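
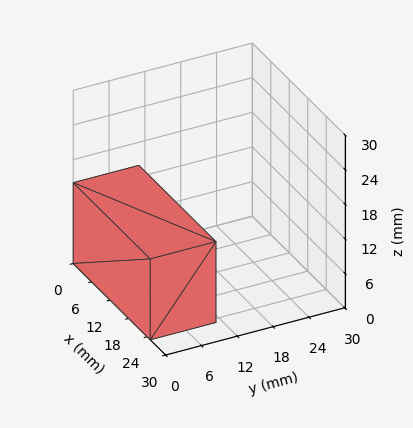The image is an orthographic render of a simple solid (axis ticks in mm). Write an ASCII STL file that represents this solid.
Reading the render: the shape is a rectangular box, roughly 25 × 11 mm footprint and 14 mm tall (dimensions read to the nearest mm from the axis ticks). For the STL, each face is triangulated and given an outward normal.

solid part
  facet normal 0.0000 0.0000 -1.0000
    outer loop
      vertex 25.00 11.00 0.00
      vertex 25.00 0.00 0.00
      vertex 0.00 0.00 0.00
    endloop
  endfacet
  facet normal 0.0000 0.0000 -1.0000
    outer loop
      vertex 0.00 11.00 0.00
      vertex 25.00 11.00 0.00
      vertex 0.00 0.00 0.00
    endloop
  endfacet
  facet normal 0.0000 0.0000 1.0000
    outer loop
      vertex 0.00 0.00 14.00
      vertex 25.00 0.00 14.00
      vertex 25.00 11.00 14.00
    endloop
  endfacet
  facet normal 0.0000 0.0000 1.0000
    outer loop
      vertex 0.00 0.00 14.00
      vertex 25.00 11.00 14.00
      vertex 0.00 11.00 14.00
    endloop
  endfacet
  facet normal 0.0000 -1.0000 0.0000
    outer loop
      vertex 0.00 0.00 0.00
      vertex 25.00 0.00 0.00
      vertex 25.00 0.00 14.00
    endloop
  endfacet
  facet normal 0.0000 -1.0000 0.0000
    outer loop
      vertex 0.00 0.00 0.00
      vertex 25.00 0.00 14.00
      vertex 0.00 0.00 14.00
    endloop
  endfacet
  facet normal 0.0000 1.0000 0.0000
    outer loop
      vertex 25.00 11.00 14.00
      vertex 25.00 11.00 0.00
      vertex 0.00 11.00 0.00
    endloop
  endfacet
  facet normal 0.0000 1.0000 0.0000
    outer loop
      vertex 0.00 11.00 14.00
      vertex 25.00 11.00 14.00
      vertex 0.00 11.00 0.00
    endloop
  endfacet
  facet normal -1.0000 0.0000 0.0000
    outer loop
      vertex 0.00 11.00 14.00
      vertex 0.00 11.00 0.00
      vertex 0.00 0.00 0.00
    endloop
  endfacet
  facet normal -1.0000 0.0000 0.0000
    outer loop
      vertex 0.00 0.00 14.00
      vertex 0.00 11.00 14.00
      vertex 0.00 0.00 0.00
    endloop
  endfacet
  facet normal 1.0000 0.0000 0.0000
    outer loop
      vertex 25.00 0.00 0.00
      vertex 25.00 11.00 0.00
      vertex 25.00 11.00 14.00
    endloop
  endfacet
  facet normal 1.0000 0.0000 0.0000
    outer loop
      vertex 25.00 0.00 0.00
      vertex 25.00 11.00 14.00
      vertex 25.00 0.00 14.00
    endloop
  endfacet
endsolid part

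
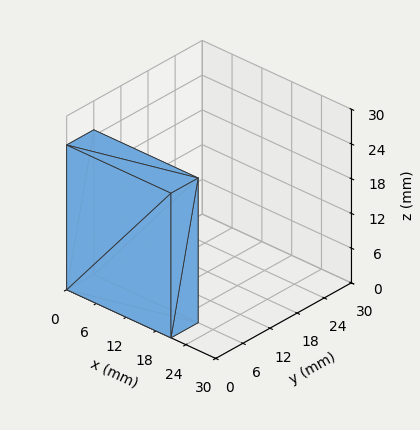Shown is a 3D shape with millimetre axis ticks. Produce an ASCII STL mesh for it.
Reading the render: the shape is a rectangular box, roughly 21 × 6 mm footprint and 25 mm tall (dimensions read to the nearest mm from the axis ticks). For the STL, each face is triangulated and given an outward normal.

solid part
  facet normal 0.0000 0.0000 -1.0000
    outer loop
      vertex 21.0 6.0 0.0
      vertex 21.0 0.0 0.0
      vertex 0.0 0.0 0.0
    endloop
  endfacet
  facet normal 0.0000 0.0000 -1.0000
    outer loop
      vertex 0.0 6.0 0.0
      vertex 21.0 6.0 0.0
      vertex 0.0 0.0 0.0
    endloop
  endfacet
  facet normal 0.0000 0.0000 1.0000
    outer loop
      vertex 0.0 0.0 25.0
      vertex 21.0 0.0 25.0
      vertex 21.0 6.0 25.0
    endloop
  endfacet
  facet normal 0.0000 0.0000 1.0000
    outer loop
      vertex 0.0 0.0 25.0
      vertex 21.0 6.0 25.0
      vertex 0.0 6.0 25.0
    endloop
  endfacet
  facet normal 0.0000 -1.0000 0.0000
    outer loop
      vertex 0.0 0.0 0.0
      vertex 21.0 0.0 0.0
      vertex 21.0 0.0 25.0
    endloop
  endfacet
  facet normal 0.0000 -1.0000 0.0000
    outer loop
      vertex 0.0 0.0 0.0
      vertex 21.0 0.0 25.0
      vertex 0.0 0.0 25.0
    endloop
  endfacet
  facet normal 0.0000 1.0000 0.0000
    outer loop
      vertex 21.0 6.0 25.0
      vertex 21.0 6.0 0.0
      vertex 0.0 6.0 0.0
    endloop
  endfacet
  facet normal 0.0000 1.0000 0.0000
    outer loop
      vertex 0.0 6.0 25.0
      vertex 21.0 6.0 25.0
      vertex 0.0 6.0 0.0
    endloop
  endfacet
  facet normal -1.0000 0.0000 0.0000
    outer loop
      vertex 0.0 6.0 25.0
      vertex 0.0 6.0 0.0
      vertex 0.0 0.0 0.0
    endloop
  endfacet
  facet normal -1.0000 0.0000 0.0000
    outer loop
      vertex 0.0 0.0 25.0
      vertex 0.0 6.0 25.0
      vertex 0.0 0.0 0.0
    endloop
  endfacet
  facet normal 1.0000 0.0000 0.0000
    outer loop
      vertex 21.0 0.0 0.0
      vertex 21.0 6.0 0.0
      vertex 21.0 6.0 25.0
    endloop
  endfacet
  facet normal 1.0000 0.0000 0.0000
    outer loop
      vertex 21.0 0.0 0.0
      vertex 21.0 6.0 25.0
      vertex 21.0 0.0 25.0
    endloop
  endfacet
endsolid part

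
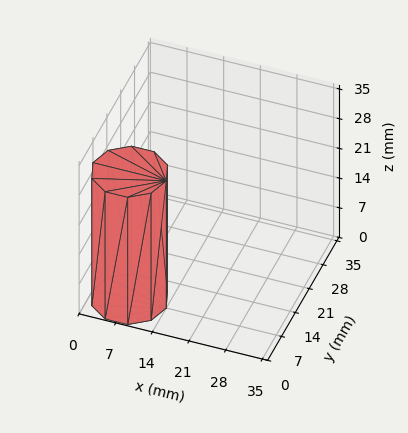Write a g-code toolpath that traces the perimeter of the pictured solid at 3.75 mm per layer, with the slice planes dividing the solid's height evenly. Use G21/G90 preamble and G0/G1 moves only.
Reading the render: the shape is a regular 10-sided prism (a cylinder approximated with 10 flat sides), circumscribed radius ≈ 7 mm, height ≈ 30 mm (dimensions read to the nearest mm from the axis ticks). For the g-code, the solid's height is divided into equal slices at the stated Δz and each level perimeter traced with G1 moves after a G0 lift.

; perimeter-only toolpath
G21 ; units = mm
G90 ; absolute positioning
G28 ; home
; layer 1
G0 Z3.75
G0 X14.00 Y7.00
G1 X12.66 Y11.11
G1 X9.16 Y13.66
G1 X4.84 Y13.66
G1 X1.34 Y11.11
G1 X0.00 Y7.00
G1 X1.34 Y2.89
G1 X4.84 Y0.34
G1 X9.16 Y0.34
G1 X12.66 Y2.89
G1 X14.00 Y7.00
; layer 2
G0 Z7.50
G0 X14.00 Y7.00
G1 X12.66 Y11.11
G1 X9.16 Y13.66
G1 X4.84 Y13.66
G1 X1.34 Y11.11
G1 X0.00 Y7.00
G1 X1.34 Y2.89
G1 X4.84 Y0.34
G1 X9.16 Y0.34
G1 X12.66 Y2.89
G1 X14.00 Y7.00
; layer 3
G0 Z11.25
G0 X14.00 Y7.00
G1 X12.66 Y11.11
G1 X9.16 Y13.66
G1 X4.84 Y13.66
G1 X1.34 Y11.11
G1 X0.00 Y7.00
G1 X1.34 Y2.89
G1 X4.84 Y0.34
G1 X9.16 Y0.34
G1 X12.66 Y2.89
G1 X14.00 Y7.00
; layer 4
G0 Z15.00
G0 X14.00 Y7.00
G1 X12.66 Y11.11
G1 X9.16 Y13.66
G1 X4.84 Y13.66
G1 X1.34 Y11.11
G1 X0.00 Y7.00
G1 X1.34 Y2.89
G1 X4.84 Y0.34
G1 X9.16 Y0.34
G1 X12.66 Y2.89
G1 X14.00 Y7.00
; layer 5
G0 Z18.75
G0 X14.00 Y7.00
G1 X12.66 Y11.11
G1 X9.16 Y13.66
G1 X4.84 Y13.66
G1 X1.34 Y11.11
G1 X0.00 Y7.00
G1 X1.34 Y2.89
G1 X4.84 Y0.34
G1 X9.16 Y0.34
G1 X12.66 Y2.89
G1 X14.00 Y7.00
; layer 6
G0 Z22.50
G0 X14.00 Y7.00
G1 X12.66 Y11.11
G1 X9.16 Y13.66
G1 X4.84 Y13.66
G1 X1.34 Y11.11
G1 X0.00 Y7.00
G1 X1.34 Y2.89
G1 X4.84 Y0.34
G1 X9.16 Y0.34
G1 X12.66 Y2.89
G1 X14.00 Y7.00
; layer 7
G0 Z26.25
G0 X14.00 Y7.00
G1 X12.66 Y11.11
G1 X9.16 Y13.66
G1 X4.84 Y13.66
G1 X1.34 Y11.11
G1 X0.00 Y7.00
G1 X1.34 Y2.89
G1 X4.84 Y0.34
G1 X9.16 Y0.34
G1 X12.66 Y2.89
G1 X14.00 Y7.00
; layer 8
G0 Z30.00
G0 X14.00 Y7.00
G1 X12.66 Y11.11
G1 X9.16 Y13.66
G1 X4.84 Y13.66
G1 X1.34 Y11.11
G1 X0.00 Y7.00
G1 X1.34 Y2.89
G1 X4.84 Y0.34
G1 X9.16 Y0.34
G1 X12.66 Y2.89
G1 X14.00 Y7.00
M2 ; end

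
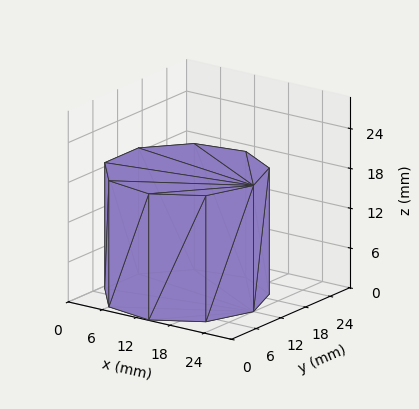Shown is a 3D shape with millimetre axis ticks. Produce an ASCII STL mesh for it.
Reading the render: the shape is a regular 9-sided prism (a cylinder approximated with 9 flat sides), circumscribed radius ≈ 12 mm, height ≈ 19 mm (dimensions read to the nearest mm from the axis ticks). For the STL, each face is triangulated and given an outward normal.

solid part
  facet normal 0.0000 0.0000 -1.0000
    outer loop
      vertex 14.08 23.82 0.00
      vertex 21.19 19.71 0.00
      vertex 24.00 12.00 0.00
    endloop
  endfacet
  facet normal 0.0000 0.0000 -1.0000
    outer loop
      vertex 6.00 22.39 0.00
      vertex 14.08 23.82 0.00
      vertex 24.00 12.00 0.00
    endloop
  endfacet
  facet normal 0.0000 0.0000 -1.0000
    outer loop
      vertex 0.72 16.10 0.00
      vertex 6.00 22.39 0.00
      vertex 24.00 12.00 0.00
    endloop
  endfacet
  facet normal 0.0000 0.0000 -1.0000
    outer loop
      vertex 0.72 7.90 0.00
      vertex 0.72 16.10 0.00
      vertex 24.00 12.00 0.00
    endloop
  endfacet
  facet normal 0.0000 0.0000 -1.0000
    outer loop
      vertex 6.00 1.61 0.00
      vertex 0.72 7.90 0.00
      vertex 24.00 12.00 0.00
    endloop
  endfacet
  facet normal 0.0000 0.0000 -1.0000
    outer loop
      vertex 14.08 0.18 0.00
      vertex 6.00 1.61 0.00
      vertex 24.00 12.00 0.00
    endloop
  endfacet
  facet normal 0.0000 0.0000 -1.0000
    outer loop
      vertex 21.19 4.29 0.00
      vertex 14.08 0.18 0.00
      vertex 24.00 12.00 0.00
    endloop
  endfacet
  facet normal 0.0000 0.0000 1.0000
    outer loop
      vertex 24.00 12.00 19.00
      vertex 21.19 19.71 19.00
      vertex 14.08 23.82 19.00
    endloop
  endfacet
  facet normal 0.0000 0.0000 1.0000
    outer loop
      vertex 24.00 12.00 19.00
      vertex 14.08 23.82 19.00
      vertex 6.00 22.39 19.00
    endloop
  endfacet
  facet normal 0.0000 0.0000 1.0000
    outer loop
      vertex 24.00 12.00 19.00
      vertex 6.00 22.39 19.00
      vertex 0.72 16.10 19.00
    endloop
  endfacet
  facet normal 0.0000 0.0000 1.0000
    outer loop
      vertex 24.00 12.00 19.00
      vertex 0.72 16.10 19.00
      vertex 0.72 7.90 19.00
    endloop
  endfacet
  facet normal 0.0000 0.0000 1.0000
    outer loop
      vertex 24.00 12.00 19.00
      vertex 0.72 7.90 19.00
      vertex 6.00 1.61 19.00
    endloop
  endfacet
  facet normal 0.0000 0.0000 1.0000
    outer loop
      vertex 24.00 12.00 19.00
      vertex 6.00 1.61 19.00
      vertex 14.08 0.18 19.00
    endloop
  endfacet
  facet normal 0.0000 0.0000 1.0000
    outer loop
      vertex 24.00 12.00 19.00
      vertex 14.08 0.18 19.00
      vertex 21.19 4.29 19.00
    endloop
  endfacet
  facet normal 0.9395 0.3424 0.0000
    outer loop
      vertex 24.00 12.00 0.00
      vertex 21.19 19.71 0.00
      vertex 21.19 19.71 19.00
    endloop
  endfacet
  facet normal 0.9395 0.3424 0.0000
    outer loop
      vertex 24.00 12.00 0.00
      vertex 21.19 19.71 19.00
      vertex 24.00 12.00 19.00
    endloop
  endfacet
  facet normal 0.5005 0.8658 0.0000
    outer loop
      vertex 21.19 19.71 0.00
      vertex 14.08 23.82 0.00
      vertex 14.08 23.82 19.00
    endloop
  endfacet
  facet normal 0.5005 0.8658 0.0000
    outer loop
      vertex 21.19 19.71 0.00
      vertex 14.08 23.82 19.00
      vertex 21.19 19.71 19.00
    endloop
  endfacet
  facet normal -0.1743 0.9847 0.0000
    outer loop
      vertex 14.08 23.82 0.00
      vertex 6.00 22.39 0.00
      vertex 6.00 22.39 19.00
    endloop
  endfacet
  facet normal -0.1743 0.9847 0.0000
    outer loop
      vertex 14.08 23.82 0.00
      vertex 6.00 22.39 19.00
      vertex 14.08 23.82 19.00
    endloop
  endfacet
  facet normal -0.7659 0.6429 0.0000
    outer loop
      vertex 6.00 22.39 0.00
      vertex 0.72 16.10 0.00
      vertex 0.72 16.10 19.00
    endloop
  endfacet
  facet normal -0.7659 0.6429 0.0000
    outer loop
      vertex 6.00 22.39 0.00
      vertex 0.72 16.10 19.00
      vertex 6.00 22.39 19.00
    endloop
  endfacet
  facet normal -1.0000 0.0000 0.0000
    outer loop
      vertex 0.72 16.10 0.00
      vertex 0.72 7.90 0.00
      vertex 0.72 7.90 19.00
    endloop
  endfacet
  facet normal -1.0000 0.0000 0.0000
    outer loop
      vertex 0.72 16.10 0.00
      vertex 0.72 7.90 19.00
      vertex 0.72 16.10 19.00
    endloop
  endfacet
  facet normal -0.7659 -0.6429 0.0000
    outer loop
      vertex 0.72 7.90 0.00
      vertex 6.00 1.61 0.00
      vertex 6.00 1.61 19.00
    endloop
  endfacet
  facet normal -0.7659 -0.6429 0.0000
    outer loop
      vertex 0.72 7.90 0.00
      vertex 6.00 1.61 19.00
      vertex 0.72 7.90 19.00
    endloop
  endfacet
  facet normal -0.1743 -0.9847 0.0000
    outer loop
      vertex 6.00 1.61 0.00
      vertex 14.08 0.18 0.00
      vertex 14.08 0.18 19.00
    endloop
  endfacet
  facet normal -0.1743 -0.9847 0.0000
    outer loop
      vertex 6.00 1.61 0.00
      vertex 14.08 0.18 19.00
      vertex 6.00 1.61 19.00
    endloop
  endfacet
  facet normal 0.5005 -0.8658 0.0000
    outer loop
      vertex 14.08 0.18 0.00
      vertex 21.19 4.29 0.00
      vertex 21.19 4.29 19.00
    endloop
  endfacet
  facet normal 0.5005 -0.8658 0.0000
    outer loop
      vertex 14.08 0.18 0.00
      vertex 21.19 4.29 19.00
      vertex 14.08 0.18 19.00
    endloop
  endfacet
  facet normal 0.9395 -0.3424 0.0000
    outer loop
      vertex 21.19 4.29 0.00
      vertex 24.00 12.00 0.00
      vertex 24.00 12.00 19.00
    endloop
  endfacet
  facet normal 0.9395 -0.3424 0.0000
    outer loop
      vertex 21.19 4.29 0.00
      vertex 24.00 12.00 19.00
      vertex 21.19 4.29 19.00
    endloop
  endfacet
endsolid part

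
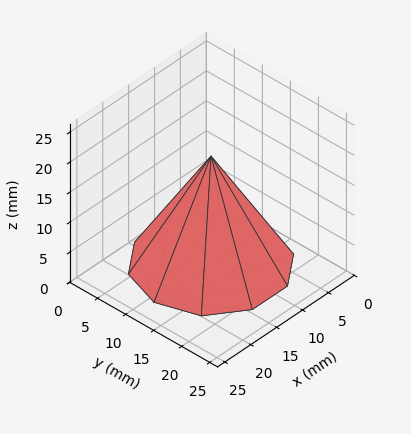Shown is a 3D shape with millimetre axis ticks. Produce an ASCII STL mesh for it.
Reading the render: the shape is a regular 10-sided pyramid, base circumscribed radius ≈ 11 mm, apex at z ≈ 18 mm (dimensions read to the nearest mm from the axis ticks). For the STL, each face is triangulated and given an outward normal.

solid part
  facet normal 0.0000 0.0000 -1.0000
    outer loop
      vertex 14.4 21.5 0.0
      vertex 19.9 17.5 0.0
      vertex 22.0 11.0 0.0
    endloop
  endfacet
  facet normal 0.0000 0.0000 -1.0000
    outer loop
      vertex 7.6 21.5 0.0
      vertex 14.4 21.5 0.0
      vertex 22.0 11.0 0.0
    endloop
  endfacet
  facet normal 0.0000 0.0000 -1.0000
    outer loop
      vertex 2.1 17.5 0.0
      vertex 7.6 21.5 0.0
      vertex 22.0 11.0 0.0
    endloop
  endfacet
  facet normal 0.0000 0.0000 -1.0000
    outer loop
      vertex 0.0 11.0 0.0
      vertex 2.1 17.5 0.0
      vertex 22.0 11.0 0.0
    endloop
  endfacet
  facet normal 0.0000 0.0000 -1.0000
    outer loop
      vertex 2.1 4.5 0.0
      vertex 0.0 11.0 0.0
      vertex 22.0 11.0 0.0
    endloop
  endfacet
  facet normal 0.0000 0.0000 -1.0000
    outer loop
      vertex 7.6 0.5 0.0
      vertex 2.1 4.5 0.0
      vertex 22.0 11.0 0.0
    endloop
  endfacet
  facet normal 0.0000 0.0000 -1.0000
    outer loop
      vertex 14.4 0.5 0.0
      vertex 7.6 0.5 0.0
      vertex 22.0 11.0 0.0
    endloop
  endfacet
  facet normal 0.0000 0.0000 -1.0000
    outer loop
      vertex 19.9 4.5 0.0
      vertex 14.4 0.5 0.0
      vertex 22.0 11.0 0.0
    endloop
  endfacet
  facet normal 0.8226 0.2658 0.5027
    outer loop
      vertex 22.0 11.0 0.0
      vertex 19.9 17.5 0.0
      vertex 11.0 11.0 18.0
    endloop
  endfacet
  facet normal 0.5082 0.6987 0.5036
    outer loop
      vertex 19.9 17.5 0.0
      vertex 14.4 21.5 0.0
      vertex 11.0 11.0 18.0
    endloop
  endfacet
  facet normal 0.0000 0.8638 0.5039
    outer loop
      vertex 14.4 21.5 0.0
      vertex 7.6 21.5 0.0
      vertex 11.0 11.0 18.0
    endloop
  endfacet
  facet normal -0.5082 0.6987 0.5036
    outer loop
      vertex 7.6 21.5 0.0
      vertex 2.1 17.5 0.0
      vertex 11.0 11.0 18.0
    endloop
  endfacet
  facet normal -0.8226 0.2658 0.5027
    outer loop
      vertex 2.1 17.5 0.0
      vertex 0.0 11.0 0.0
      vertex 11.0 11.0 18.0
    endloop
  endfacet
  facet normal -0.8226 -0.2658 0.5027
    outer loop
      vertex 0.0 11.0 0.0
      vertex 2.1 4.5 0.0
      vertex 11.0 11.0 18.0
    endloop
  endfacet
  facet normal -0.5082 -0.6987 0.5036
    outer loop
      vertex 2.1 4.5 0.0
      vertex 7.6 0.5 0.0
      vertex 11.0 11.0 18.0
    endloop
  endfacet
  facet normal 0.0000 -0.8638 0.5039
    outer loop
      vertex 7.6 0.5 0.0
      vertex 14.4 0.5 0.0
      vertex 11.0 11.0 18.0
    endloop
  endfacet
  facet normal 0.5082 -0.6987 0.5036
    outer loop
      vertex 14.4 0.5 0.0
      vertex 19.9 4.5 0.0
      vertex 11.0 11.0 18.0
    endloop
  endfacet
  facet normal 0.8226 -0.2658 0.5027
    outer loop
      vertex 19.9 4.5 0.0
      vertex 22.0 11.0 0.0
      vertex 11.0 11.0 18.0
    endloop
  endfacet
endsolid part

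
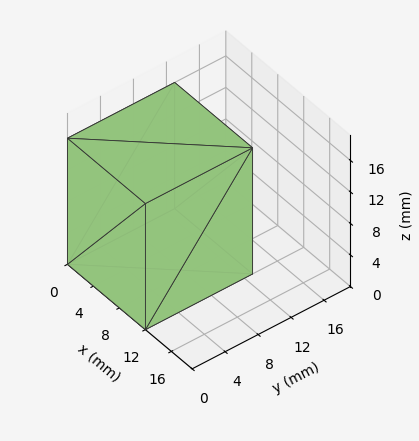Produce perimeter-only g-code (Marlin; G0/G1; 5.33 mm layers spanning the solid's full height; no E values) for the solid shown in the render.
Reading the render: the shape is a rectangular box, roughly 12 × 13 mm footprint and 16 mm tall (dimensions read to the nearest mm from the axis ticks). For the g-code, the solid's height is divided into equal slices at the stated Δz and each level perimeter traced with G1 moves after a G0 lift.

; perimeter-only toolpath
G21 ; units = mm
G90 ; absolute positioning
G28 ; home
; layer 1
G0 Z5.33
G0 X0.00 Y0.00
G1 X12.00 Y0.00
G1 X12.00 Y13.00
G1 X0.00 Y13.00
G1 X0.00 Y0.00
; layer 2
G0 Z10.67
G0 X0.00 Y0.00
G1 X12.00 Y0.00
G1 X12.00 Y13.00
G1 X0.00 Y13.00
G1 X0.00 Y0.00
; layer 3
G0 Z16.00
G0 X0.00 Y0.00
G1 X12.00 Y0.00
G1 X12.00 Y13.00
G1 X0.00 Y13.00
G1 X0.00 Y0.00
M2 ; end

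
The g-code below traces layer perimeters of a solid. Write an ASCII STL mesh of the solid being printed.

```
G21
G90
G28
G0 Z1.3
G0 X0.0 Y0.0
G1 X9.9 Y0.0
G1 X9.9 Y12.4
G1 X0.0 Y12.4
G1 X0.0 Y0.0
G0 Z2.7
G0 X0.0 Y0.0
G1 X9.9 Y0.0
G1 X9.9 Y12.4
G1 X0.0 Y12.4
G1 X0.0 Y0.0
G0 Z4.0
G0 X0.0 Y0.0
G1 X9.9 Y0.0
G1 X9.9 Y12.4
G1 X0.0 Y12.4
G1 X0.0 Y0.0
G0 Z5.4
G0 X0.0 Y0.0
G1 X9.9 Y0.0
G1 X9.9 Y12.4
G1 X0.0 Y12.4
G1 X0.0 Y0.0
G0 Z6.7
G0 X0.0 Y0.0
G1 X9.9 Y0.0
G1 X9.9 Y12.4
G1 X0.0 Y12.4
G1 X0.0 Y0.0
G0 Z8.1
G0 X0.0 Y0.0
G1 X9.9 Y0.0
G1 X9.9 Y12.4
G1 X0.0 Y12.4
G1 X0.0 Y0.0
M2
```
solid part
  facet normal 0.0000 0.0000 -1.0000
    outer loop
      vertex 9.9 12.4 0.0
      vertex 9.9 0.0 0.0
      vertex 0.0 0.0 0.0
    endloop
  endfacet
  facet normal 0.0000 0.0000 -1.0000
    outer loop
      vertex 0.0 12.4 0.0
      vertex 9.9 12.4 0.0
      vertex 0.0 0.0 0.0
    endloop
  endfacet
  facet normal 0.0000 0.0000 1.0000
    outer loop
      vertex 0.0 0.0 8.1
      vertex 9.9 0.0 8.1
      vertex 9.9 12.4 8.1
    endloop
  endfacet
  facet normal 0.0000 0.0000 1.0000
    outer loop
      vertex 0.0 0.0 8.1
      vertex 9.9 12.4 8.1
      vertex 0.0 12.4 8.1
    endloop
  endfacet
  facet normal 0.0000 -1.0000 0.0000
    outer loop
      vertex 0.0 0.0 0.0
      vertex 9.9 0.0 0.0
      vertex 9.9 0.0 8.1
    endloop
  endfacet
  facet normal 0.0000 -1.0000 0.0000
    outer loop
      vertex 0.0 0.0 0.0
      vertex 9.9 0.0 8.1
      vertex 0.0 0.0 8.1
    endloop
  endfacet
  facet normal 0.0000 1.0000 0.0000
    outer loop
      vertex 9.9 12.4 8.1
      vertex 9.9 12.4 0.0
      vertex 0.0 12.4 0.0
    endloop
  endfacet
  facet normal 0.0000 1.0000 0.0000
    outer loop
      vertex 0.0 12.4 8.1
      vertex 9.9 12.4 8.1
      vertex 0.0 12.4 0.0
    endloop
  endfacet
  facet normal -1.0000 0.0000 0.0000
    outer loop
      vertex 0.0 12.4 8.1
      vertex 0.0 12.4 0.0
      vertex 0.0 0.0 0.0
    endloop
  endfacet
  facet normal -1.0000 0.0000 0.0000
    outer loop
      vertex 0.0 0.0 8.1
      vertex 0.0 12.4 8.1
      vertex 0.0 0.0 0.0
    endloop
  endfacet
  facet normal 1.0000 0.0000 0.0000
    outer loop
      vertex 9.9 0.0 0.0
      vertex 9.9 12.4 0.0
      vertex 9.9 12.4 8.1
    endloop
  endfacet
  facet normal 1.0000 0.0000 0.0000
    outer loop
      vertex 9.9 0.0 0.0
      vertex 9.9 12.4 8.1
      vertex 9.9 0.0 8.1
    endloop
  endfacet
endsolid part

The G0 Z moves step by Δz≈1.3 mm. Every layer's G1 loop is the same polygon, so the solid is a straight extrusion of it from z=0 to z≈8.1. Closing with flat bottom and top caps and triangulating gives 12 facets — a rectangular box, roughly 9.9 × 12.4 mm footprint and 8.1 mm tall.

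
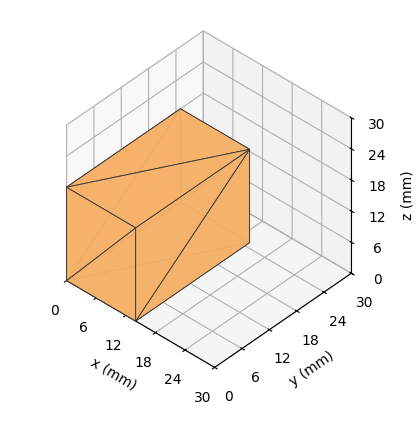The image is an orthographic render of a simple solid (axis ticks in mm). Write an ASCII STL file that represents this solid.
Reading the render: the shape is a rectangular box, roughly 14 × 25 mm footprint and 18 mm tall (dimensions read to the nearest mm from the axis ticks). For the STL, each face is triangulated and given an outward normal.

solid part
  facet normal 0.0000 0.0000 -1.0000
    outer loop
      vertex 14.000 25.000 0.000
      vertex 14.000 0.000 0.000
      vertex 0.000 0.000 0.000
    endloop
  endfacet
  facet normal 0.0000 0.0000 -1.0000
    outer loop
      vertex 0.000 25.000 0.000
      vertex 14.000 25.000 0.000
      vertex 0.000 0.000 0.000
    endloop
  endfacet
  facet normal 0.0000 0.0000 1.0000
    outer loop
      vertex 0.000 0.000 18.000
      vertex 14.000 0.000 18.000
      vertex 14.000 25.000 18.000
    endloop
  endfacet
  facet normal 0.0000 0.0000 1.0000
    outer loop
      vertex 0.000 0.000 18.000
      vertex 14.000 25.000 18.000
      vertex 0.000 25.000 18.000
    endloop
  endfacet
  facet normal 0.0000 -1.0000 0.0000
    outer loop
      vertex 0.000 0.000 0.000
      vertex 14.000 0.000 0.000
      vertex 14.000 0.000 18.000
    endloop
  endfacet
  facet normal 0.0000 -1.0000 0.0000
    outer loop
      vertex 0.000 0.000 0.000
      vertex 14.000 0.000 18.000
      vertex 0.000 0.000 18.000
    endloop
  endfacet
  facet normal 0.0000 1.0000 0.0000
    outer loop
      vertex 14.000 25.000 18.000
      vertex 14.000 25.000 0.000
      vertex 0.000 25.000 0.000
    endloop
  endfacet
  facet normal 0.0000 1.0000 0.0000
    outer loop
      vertex 0.000 25.000 18.000
      vertex 14.000 25.000 18.000
      vertex 0.000 25.000 0.000
    endloop
  endfacet
  facet normal -1.0000 0.0000 0.0000
    outer loop
      vertex 0.000 25.000 18.000
      vertex 0.000 25.000 0.000
      vertex 0.000 0.000 0.000
    endloop
  endfacet
  facet normal -1.0000 0.0000 0.0000
    outer loop
      vertex 0.000 0.000 18.000
      vertex 0.000 25.000 18.000
      vertex 0.000 0.000 0.000
    endloop
  endfacet
  facet normal 1.0000 0.0000 0.0000
    outer loop
      vertex 14.000 0.000 0.000
      vertex 14.000 25.000 0.000
      vertex 14.000 25.000 18.000
    endloop
  endfacet
  facet normal 1.0000 0.0000 0.0000
    outer loop
      vertex 14.000 0.000 0.000
      vertex 14.000 25.000 18.000
      vertex 14.000 0.000 18.000
    endloop
  endfacet
endsolid part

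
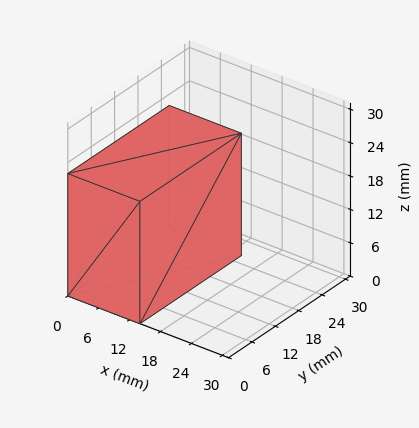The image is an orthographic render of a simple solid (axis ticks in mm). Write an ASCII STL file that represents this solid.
Reading the render: the shape is a rectangular box, roughly 14 × 26 mm footprint and 22 mm tall (dimensions read to the nearest mm from the axis ticks). For the STL, each face is triangulated and given an outward normal.

solid part
  facet normal 0.0000 0.0000 -1.0000
    outer loop
      vertex 14.000 26.000 0.000
      vertex 14.000 0.000 0.000
      vertex 0.000 0.000 0.000
    endloop
  endfacet
  facet normal 0.0000 0.0000 -1.0000
    outer loop
      vertex 0.000 26.000 0.000
      vertex 14.000 26.000 0.000
      vertex 0.000 0.000 0.000
    endloop
  endfacet
  facet normal 0.0000 0.0000 1.0000
    outer loop
      vertex 0.000 0.000 22.000
      vertex 14.000 0.000 22.000
      vertex 14.000 26.000 22.000
    endloop
  endfacet
  facet normal 0.0000 0.0000 1.0000
    outer loop
      vertex 0.000 0.000 22.000
      vertex 14.000 26.000 22.000
      vertex 0.000 26.000 22.000
    endloop
  endfacet
  facet normal 0.0000 -1.0000 0.0000
    outer loop
      vertex 0.000 0.000 0.000
      vertex 14.000 0.000 0.000
      vertex 14.000 0.000 22.000
    endloop
  endfacet
  facet normal 0.0000 -1.0000 0.0000
    outer loop
      vertex 0.000 0.000 0.000
      vertex 14.000 0.000 22.000
      vertex 0.000 0.000 22.000
    endloop
  endfacet
  facet normal 0.0000 1.0000 0.0000
    outer loop
      vertex 14.000 26.000 22.000
      vertex 14.000 26.000 0.000
      vertex 0.000 26.000 0.000
    endloop
  endfacet
  facet normal 0.0000 1.0000 0.0000
    outer loop
      vertex 0.000 26.000 22.000
      vertex 14.000 26.000 22.000
      vertex 0.000 26.000 0.000
    endloop
  endfacet
  facet normal -1.0000 0.0000 0.0000
    outer loop
      vertex 0.000 26.000 22.000
      vertex 0.000 26.000 0.000
      vertex 0.000 0.000 0.000
    endloop
  endfacet
  facet normal -1.0000 0.0000 0.0000
    outer loop
      vertex 0.000 0.000 22.000
      vertex 0.000 26.000 22.000
      vertex 0.000 0.000 0.000
    endloop
  endfacet
  facet normal 1.0000 0.0000 0.0000
    outer loop
      vertex 14.000 0.000 0.000
      vertex 14.000 26.000 0.000
      vertex 14.000 26.000 22.000
    endloop
  endfacet
  facet normal 1.0000 0.0000 0.0000
    outer loop
      vertex 14.000 0.000 0.000
      vertex 14.000 26.000 22.000
      vertex 14.000 0.000 22.000
    endloop
  endfacet
endsolid part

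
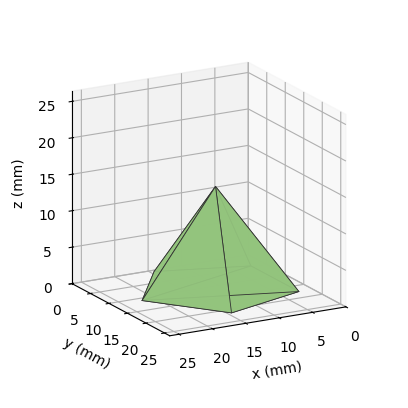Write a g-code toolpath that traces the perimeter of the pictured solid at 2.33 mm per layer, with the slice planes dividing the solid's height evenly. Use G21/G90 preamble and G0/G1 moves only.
Reading the render: the shape is a regular 5-sided pyramid, base circumscribed radius ≈ 11 mm, apex at z ≈ 14 mm (dimensions read to the nearest mm from the axis ticks). For the g-code, the solid's height is divided into equal slices at the stated Δz and each level perimeter traced with G1 moves after a G0 lift.

; perimeter-only toolpath
G21 ; units = mm
G90 ; absolute positioning
G28 ; home
; layer 1
G0 Z2.33
G0 X20.17 Y11.00
G1 X13.83 Y19.72
G1 X3.58 Y16.39
G1 X3.58 Y5.61
G1 X13.83 Y2.28
G1 X20.17 Y11.00
; layer 2
G0 Z4.67
G0 X18.33 Y11.00
G1 X13.27 Y17.97
G1 X5.07 Y15.31
G1 X5.07 Y6.69
G1 X13.27 Y4.03
G1 X18.33 Y11.00
; layer 3
G0 Z7.00
G0 X16.50 Y11.00
G1 X12.70 Y16.23
G1 X6.55 Y14.23
G1 X6.55 Y7.77
G1 X12.70 Y5.77
G1 X16.50 Y11.00
; layer 4
G0 Z9.33
G0 X14.67 Y11.00
G1 X12.13 Y14.49
G1 X8.03 Y13.16
G1 X8.03 Y8.84
G1 X12.13 Y7.51
G1 X14.67 Y11.00
; layer 5
G0 Z11.67
G0 X12.83 Y11.00
G1 X11.57 Y12.74
G1 X9.52 Y12.08
G1 X9.52 Y9.92
G1 X11.57 Y9.26
G1 X12.83 Y11.00
M2 ; end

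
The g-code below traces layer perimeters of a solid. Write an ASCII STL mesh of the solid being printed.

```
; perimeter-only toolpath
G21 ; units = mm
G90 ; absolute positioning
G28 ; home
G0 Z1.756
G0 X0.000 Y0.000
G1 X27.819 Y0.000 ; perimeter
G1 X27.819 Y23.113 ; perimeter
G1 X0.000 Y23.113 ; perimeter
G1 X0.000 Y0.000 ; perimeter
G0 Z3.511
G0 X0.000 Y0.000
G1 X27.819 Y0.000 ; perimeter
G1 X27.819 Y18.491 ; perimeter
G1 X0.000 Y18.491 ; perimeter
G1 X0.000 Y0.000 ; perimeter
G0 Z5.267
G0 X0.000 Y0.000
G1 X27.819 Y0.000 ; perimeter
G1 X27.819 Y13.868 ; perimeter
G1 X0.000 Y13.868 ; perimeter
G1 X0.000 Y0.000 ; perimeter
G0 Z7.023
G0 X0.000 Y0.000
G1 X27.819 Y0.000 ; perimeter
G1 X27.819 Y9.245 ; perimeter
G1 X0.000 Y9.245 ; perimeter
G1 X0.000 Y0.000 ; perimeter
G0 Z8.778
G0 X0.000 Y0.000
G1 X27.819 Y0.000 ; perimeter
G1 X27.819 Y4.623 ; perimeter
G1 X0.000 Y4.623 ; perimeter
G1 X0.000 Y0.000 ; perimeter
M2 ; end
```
solid part
  facet normal 0.0000 0.0000 -1.0000
    outer loop
      vertex 27.819 27.736 0.000
      vertex 27.819 0.000 0.000
      vertex 0.000 0.000 0.000
    endloop
  endfacet
  facet normal 0.0000 0.0000 -1.0000
    outer loop
      vertex 0.000 27.736 0.000
      vertex 27.819 27.736 0.000
      vertex 0.000 0.000 0.000
    endloop
  endfacet
  facet normal 0.0000 -1.0000 0.0000
    outer loop
      vertex 0.000 0.000 0.000
      vertex 27.819 0.000 0.000
      vertex 27.819 0.000 10.534
    endloop
  endfacet
  facet normal 0.0000 -1.0000 0.0000
    outer loop
      vertex 0.000 0.000 0.000
      vertex 27.819 0.000 10.534
      vertex 0.000 0.000 10.534
    endloop
  endfacet
  facet normal 0.0000 0.3551 0.9348
    outer loop
      vertex 0.000 0.000 10.534
      vertex 27.819 0.000 10.534
      vertex 27.819 27.736 0.000
    endloop
  endfacet
  facet normal 0.0000 0.3551 0.9348
    outer loop
      vertex 0.000 0.000 10.534
      vertex 27.819 27.736 0.000
      vertex 0.000 27.736 0.000
    endloop
  endfacet
  facet normal -1.0000 0.0000 0.0000
    outer loop
      vertex 0.000 0.000 10.534
      vertex 0.000 27.736 0.000
      vertex 0.000 0.000 0.000
    endloop
  endfacet
  facet normal 1.0000 0.0000 0.0000
    outer loop
      vertex 27.819 0.000 0.000
      vertex 27.819 27.736 0.000
      vertex 27.819 0.000 10.534
    endloop
  endfacet
endsolid part

The G0 Z moves step by Δz≈1.756 mm. The G1 loops shrink linearly with z, so the solid tapers from its base footprint up to z≈10.5. Closing with a flat bottom cap and the tapered top and triangulating gives 8 facets — a wedge (ramp): 27.8 × 27.7 mm base, rising to 10.5 mm along the y=0 edge and sloping linearly to z=0 at y=27.7.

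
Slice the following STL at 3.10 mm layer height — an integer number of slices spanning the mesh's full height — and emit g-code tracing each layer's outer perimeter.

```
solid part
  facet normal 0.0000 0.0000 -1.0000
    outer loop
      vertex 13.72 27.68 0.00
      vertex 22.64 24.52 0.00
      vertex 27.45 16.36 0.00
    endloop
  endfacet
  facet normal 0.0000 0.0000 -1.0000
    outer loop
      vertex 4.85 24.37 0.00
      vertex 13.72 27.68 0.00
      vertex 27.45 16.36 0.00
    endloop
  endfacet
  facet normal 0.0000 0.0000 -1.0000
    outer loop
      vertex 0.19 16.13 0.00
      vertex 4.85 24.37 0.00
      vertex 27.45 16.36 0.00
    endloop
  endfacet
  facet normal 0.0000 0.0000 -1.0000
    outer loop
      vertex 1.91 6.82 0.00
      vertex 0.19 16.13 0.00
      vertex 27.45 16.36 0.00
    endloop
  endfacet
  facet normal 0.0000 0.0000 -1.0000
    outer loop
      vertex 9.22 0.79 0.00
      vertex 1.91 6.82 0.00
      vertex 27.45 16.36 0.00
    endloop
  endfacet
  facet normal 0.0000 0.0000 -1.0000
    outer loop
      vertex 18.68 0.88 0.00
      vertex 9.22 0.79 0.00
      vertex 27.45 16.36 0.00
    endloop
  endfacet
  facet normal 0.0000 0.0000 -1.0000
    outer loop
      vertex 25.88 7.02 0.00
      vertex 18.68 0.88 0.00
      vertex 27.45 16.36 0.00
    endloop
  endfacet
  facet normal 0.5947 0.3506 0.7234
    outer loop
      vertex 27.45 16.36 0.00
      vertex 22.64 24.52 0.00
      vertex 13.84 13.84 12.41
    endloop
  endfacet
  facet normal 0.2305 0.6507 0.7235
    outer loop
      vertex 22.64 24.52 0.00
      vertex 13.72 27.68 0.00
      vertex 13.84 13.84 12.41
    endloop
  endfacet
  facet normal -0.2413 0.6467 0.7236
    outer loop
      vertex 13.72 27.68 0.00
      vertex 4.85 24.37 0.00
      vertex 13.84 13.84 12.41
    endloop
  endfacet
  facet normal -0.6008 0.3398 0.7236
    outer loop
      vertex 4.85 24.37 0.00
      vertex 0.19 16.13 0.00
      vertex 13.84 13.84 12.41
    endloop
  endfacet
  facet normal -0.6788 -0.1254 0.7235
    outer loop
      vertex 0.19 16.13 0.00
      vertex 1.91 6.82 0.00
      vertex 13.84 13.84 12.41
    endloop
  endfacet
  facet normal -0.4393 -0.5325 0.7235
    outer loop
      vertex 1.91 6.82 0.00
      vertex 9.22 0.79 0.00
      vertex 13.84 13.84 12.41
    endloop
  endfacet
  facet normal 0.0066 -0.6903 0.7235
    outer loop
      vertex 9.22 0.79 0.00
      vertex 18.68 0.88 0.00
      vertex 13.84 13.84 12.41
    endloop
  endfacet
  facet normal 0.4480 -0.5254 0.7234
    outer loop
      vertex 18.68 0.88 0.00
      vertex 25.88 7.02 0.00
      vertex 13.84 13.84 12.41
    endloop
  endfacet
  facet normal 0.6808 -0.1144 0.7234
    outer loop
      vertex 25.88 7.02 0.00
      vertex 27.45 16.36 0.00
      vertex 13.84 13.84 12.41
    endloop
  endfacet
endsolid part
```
; perimeter-only toolpath
G21 ; units = mm
G90 ; absolute positioning
G28 ; home
; layer 1
G0 Z3.10
G0 X24.05 Y15.73
G1 X20.44 Y21.85
G1 X13.75 Y24.22
G1 X7.10 Y21.74
G1 X3.60 Y15.56
G1 X4.89 Y8.57
G1 X10.38 Y4.05
G1 X17.47 Y4.12
G1 X22.87 Y8.72
G1 X24.05 Y15.73
; layer 2
G0 Z6.21
G0 X20.64 Y15.10
G1 X18.24 Y19.18
G1 X13.78 Y20.76
G1 X9.34 Y19.11
G1 X7.01 Y14.98
G1 X7.88 Y10.33
G1 X11.53 Y7.31
G1 X16.26 Y7.36
G1 X19.86 Y10.43
G1 X20.64 Y15.10
; layer 3
G0 Z9.31
G0 X17.24 Y14.47
G1 X16.04 Y16.51
G1 X13.81 Y17.30
G1 X11.59 Y16.47
G1 X10.43 Y14.41
G1 X10.86 Y12.09
G1 X12.69 Y10.58
G1 X15.05 Y10.60
G1 X16.85 Y12.13
G1 X17.24 Y14.47
M2 ; end

The solid is a regular 9-sided pyramid, base circumscribed radius ≈ 13.8 mm, apex at z ≈ 12.4 mm. Slicing at Δz = 3.10 mm — 4 equal slices spanning the solid's height, so layer i sits at z = i·h/4 — gives 3 non-empty perimeters. Each is a 9-segment closed polygon; G0 lifts to the layer z and rapids to the start vertex, then G1 traces the edges. The cross-section shrinks linearly with z (the slice at the apex is degenerate and omitted).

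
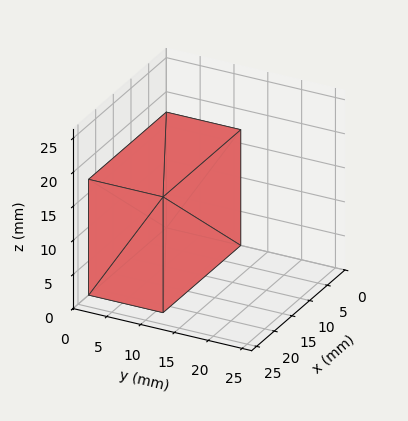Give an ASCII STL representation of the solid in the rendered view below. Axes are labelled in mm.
Reading the render: the shape is a rectangular box, roughly 22 × 11 mm footprint and 17 mm tall (dimensions read to the nearest mm from the axis ticks). For the STL, each face is triangulated and given an outward normal.

solid part
  facet normal 0.0000 0.0000 -1.0000
    outer loop
      vertex 22.000 11.000 0.000
      vertex 22.000 0.000 0.000
      vertex 0.000 0.000 0.000
    endloop
  endfacet
  facet normal 0.0000 0.0000 -1.0000
    outer loop
      vertex 0.000 11.000 0.000
      vertex 22.000 11.000 0.000
      vertex 0.000 0.000 0.000
    endloop
  endfacet
  facet normal 0.0000 0.0000 1.0000
    outer loop
      vertex 0.000 0.000 17.000
      vertex 22.000 0.000 17.000
      vertex 22.000 11.000 17.000
    endloop
  endfacet
  facet normal 0.0000 0.0000 1.0000
    outer loop
      vertex 0.000 0.000 17.000
      vertex 22.000 11.000 17.000
      vertex 0.000 11.000 17.000
    endloop
  endfacet
  facet normal 0.0000 -1.0000 0.0000
    outer loop
      vertex 0.000 0.000 0.000
      vertex 22.000 0.000 0.000
      vertex 22.000 0.000 17.000
    endloop
  endfacet
  facet normal 0.0000 -1.0000 0.0000
    outer loop
      vertex 0.000 0.000 0.000
      vertex 22.000 0.000 17.000
      vertex 0.000 0.000 17.000
    endloop
  endfacet
  facet normal 0.0000 1.0000 0.0000
    outer loop
      vertex 22.000 11.000 17.000
      vertex 22.000 11.000 0.000
      vertex 0.000 11.000 0.000
    endloop
  endfacet
  facet normal 0.0000 1.0000 0.0000
    outer loop
      vertex 0.000 11.000 17.000
      vertex 22.000 11.000 17.000
      vertex 0.000 11.000 0.000
    endloop
  endfacet
  facet normal -1.0000 0.0000 0.0000
    outer loop
      vertex 0.000 11.000 17.000
      vertex 0.000 11.000 0.000
      vertex 0.000 0.000 0.000
    endloop
  endfacet
  facet normal -1.0000 0.0000 0.0000
    outer loop
      vertex 0.000 0.000 17.000
      vertex 0.000 11.000 17.000
      vertex 0.000 0.000 0.000
    endloop
  endfacet
  facet normal 1.0000 0.0000 0.0000
    outer loop
      vertex 22.000 0.000 0.000
      vertex 22.000 11.000 0.000
      vertex 22.000 11.000 17.000
    endloop
  endfacet
  facet normal 1.0000 0.0000 0.0000
    outer loop
      vertex 22.000 0.000 0.000
      vertex 22.000 11.000 17.000
      vertex 22.000 0.000 17.000
    endloop
  endfacet
endsolid part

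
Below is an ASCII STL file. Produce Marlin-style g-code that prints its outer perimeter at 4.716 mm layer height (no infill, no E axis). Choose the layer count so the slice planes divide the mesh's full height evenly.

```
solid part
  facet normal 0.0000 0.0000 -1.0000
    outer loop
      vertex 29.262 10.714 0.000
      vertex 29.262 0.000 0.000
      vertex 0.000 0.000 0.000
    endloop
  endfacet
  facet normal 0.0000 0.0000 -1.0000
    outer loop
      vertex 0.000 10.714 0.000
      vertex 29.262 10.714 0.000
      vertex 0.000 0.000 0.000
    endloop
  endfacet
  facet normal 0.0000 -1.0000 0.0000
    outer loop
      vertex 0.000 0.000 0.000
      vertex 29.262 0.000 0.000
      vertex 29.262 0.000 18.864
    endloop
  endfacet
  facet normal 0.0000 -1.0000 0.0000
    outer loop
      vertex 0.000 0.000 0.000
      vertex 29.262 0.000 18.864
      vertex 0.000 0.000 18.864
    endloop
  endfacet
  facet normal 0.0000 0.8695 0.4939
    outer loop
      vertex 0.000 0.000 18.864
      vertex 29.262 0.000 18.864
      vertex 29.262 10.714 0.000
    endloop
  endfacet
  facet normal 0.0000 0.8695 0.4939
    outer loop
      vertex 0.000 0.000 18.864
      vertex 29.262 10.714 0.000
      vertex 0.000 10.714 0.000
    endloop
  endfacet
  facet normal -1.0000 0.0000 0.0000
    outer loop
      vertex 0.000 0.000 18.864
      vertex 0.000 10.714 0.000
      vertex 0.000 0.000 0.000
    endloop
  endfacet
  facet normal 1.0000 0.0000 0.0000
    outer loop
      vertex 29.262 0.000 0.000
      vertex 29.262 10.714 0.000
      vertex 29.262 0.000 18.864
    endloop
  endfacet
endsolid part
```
; perimeter-only toolpath
G21 ; units = mm
G90 ; absolute positioning
G28 ; home
; layer 1
G0 Z4.716
G0 X0.000 Y0.000
G1 X29.262 Y0.000
G1 X29.262 Y8.036
G1 X0.000 Y8.036
G1 X0.000 Y0.000
; layer 2
G0 Z9.432
G0 X0.000 Y0.000
G1 X29.262 Y0.000
G1 X29.262 Y5.357
G1 X0.000 Y5.357
G1 X0.000 Y0.000
; layer 3
G0 Z14.148
G0 X0.000 Y0.000
G1 X29.262 Y0.000
G1 X29.262 Y2.679
G1 X0.000 Y2.679
G1 X0.000 Y0.000
M2 ; end

The solid is a wedge (ramp): 29.3 × 10.7 mm base, rising to 18.9 mm along the y=0 edge and sloping linearly to z=0 at y=10.7. Slicing at Δz = 4.716 mm — 4 equal slices spanning the solid's height, so layer i sits at z = i·h/4 — gives 3 non-empty perimeters. Each is a 4-segment closed polygon; G0 lifts to the layer z and rapids to the start vertex, then G1 traces the edges. The cross-section shrinks linearly with z (the slice at the apex is degenerate and omitted).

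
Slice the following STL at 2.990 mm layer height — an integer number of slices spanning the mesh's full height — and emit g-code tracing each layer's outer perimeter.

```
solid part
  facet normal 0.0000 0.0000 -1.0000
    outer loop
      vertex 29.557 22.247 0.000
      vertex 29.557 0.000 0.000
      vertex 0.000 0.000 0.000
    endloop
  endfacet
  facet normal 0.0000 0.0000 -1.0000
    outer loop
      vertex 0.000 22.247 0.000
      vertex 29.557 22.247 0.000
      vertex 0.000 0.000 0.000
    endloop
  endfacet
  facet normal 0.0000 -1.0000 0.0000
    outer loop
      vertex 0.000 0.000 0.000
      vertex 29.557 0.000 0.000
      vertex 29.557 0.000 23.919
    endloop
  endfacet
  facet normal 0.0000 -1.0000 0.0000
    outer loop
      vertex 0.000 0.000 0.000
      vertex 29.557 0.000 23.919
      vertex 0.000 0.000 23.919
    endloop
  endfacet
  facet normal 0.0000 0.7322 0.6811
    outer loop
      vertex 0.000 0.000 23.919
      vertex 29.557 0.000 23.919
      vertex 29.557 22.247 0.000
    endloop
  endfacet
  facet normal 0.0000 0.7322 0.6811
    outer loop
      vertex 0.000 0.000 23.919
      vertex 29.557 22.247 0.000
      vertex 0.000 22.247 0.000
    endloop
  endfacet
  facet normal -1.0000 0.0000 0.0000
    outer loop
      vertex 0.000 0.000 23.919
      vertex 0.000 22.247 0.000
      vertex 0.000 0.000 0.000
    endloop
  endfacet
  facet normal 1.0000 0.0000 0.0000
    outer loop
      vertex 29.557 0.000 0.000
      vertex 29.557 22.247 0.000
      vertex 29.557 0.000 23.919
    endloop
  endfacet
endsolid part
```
; perimeter-only toolpath
G21 ; units = mm
G90 ; absolute positioning
G28 ; home
; layer 1
G0 Z2.990
G0 X0.000 Y0.000
G1 X29.557 Y0.000
G1 X29.557 Y19.466
G1 X0.000 Y19.466
G1 X0.000 Y0.000
; layer 2
G0 Z5.980
G0 X0.000 Y0.000
G1 X29.557 Y0.000
G1 X29.557 Y16.685
G1 X0.000 Y16.685
G1 X0.000 Y0.000
; layer 3
G0 Z8.970
G0 X0.000 Y0.000
G1 X29.557 Y0.000
G1 X29.557 Y13.904
G1 X0.000 Y13.904
G1 X0.000 Y0.000
; layer 4
G0 Z11.960
G0 X0.000 Y0.000
G1 X29.557 Y0.000
G1 X29.557 Y11.123
G1 X0.000 Y11.123
G1 X0.000 Y0.000
; layer 5
G0 Z14.949
G0 X0.000 Y0.000
G1 X29.557 Y0.000
G1 X29.557 Y8.343
G1 X0.000 Y8.343
G1 X0.000 Y0.000
; layer 6
G0 Z17.939
G0 X0.000 Y0.000
G1 X29.557 Y0.000
G1 X29.557 Y5.562
G1 X0.000 Y5.562
G1 X0.000 Y0.000
; layer 7
G0 Z20.929
G0 X0.000 Y0.000
G1 X29.557 Y0.000
G1 X29.557 Y2.781
G1 X0.000 Y2.781
G1 X0.000 Y0.000
M2 ; end

The solid is a wedge (ramp): 29.6 × 22.2 mm base, rising to 23.9 mm along the y=0 edge and sloping linearly to z=0 at y=22.2. Slicing at Δz = 2.990 mm — 8 equal slices spanning the solid's height, so layer i sits at z = i·h/8 — gives 7 non-empty perimeters. Each is a 4-segment closed polygon; G0 lifts to the layer z and rapids to the start vertex, then G1 traces the edges. The cross-section shrinks linearly with z (the slice at the apex is degenerate and omitted).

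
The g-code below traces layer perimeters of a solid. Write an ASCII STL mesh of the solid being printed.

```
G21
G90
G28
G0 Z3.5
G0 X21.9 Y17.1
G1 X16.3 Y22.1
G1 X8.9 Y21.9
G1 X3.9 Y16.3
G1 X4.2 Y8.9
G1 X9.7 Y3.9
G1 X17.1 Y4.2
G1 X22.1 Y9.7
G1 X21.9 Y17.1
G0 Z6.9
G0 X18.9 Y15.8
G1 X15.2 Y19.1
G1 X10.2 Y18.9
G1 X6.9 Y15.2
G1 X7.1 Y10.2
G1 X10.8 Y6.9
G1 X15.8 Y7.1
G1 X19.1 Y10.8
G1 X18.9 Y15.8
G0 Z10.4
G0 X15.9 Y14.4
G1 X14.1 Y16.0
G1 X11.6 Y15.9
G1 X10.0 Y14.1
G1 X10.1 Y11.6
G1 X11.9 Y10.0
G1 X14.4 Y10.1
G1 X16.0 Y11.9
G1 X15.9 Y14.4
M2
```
solid part
  facet normal 0.0000 0.0000 -1.0000
    outer loop
      vertex 7.5 24.8 0.0
      vertex 17.4 25.2 0.0
      vertex 24.8 18.5 0.0
    endloop
  endfacet
  facet normal 0.0000 0.0000 -1.0000
    outer loop
      vertex 0.8 17.4 0.0
      vertex 7.5 24.8 0.0
      vertex 24.8 18.5 0.0
    endloop
  endfacet
  facet normal 0.0000 0.0000 -1.0000
    outer loop
      vertex 1.2 7.5 0.0
      vertex 0.8 17.4 0.0
      vertex 24.8 18.5 0.0
    endloop
  endfacet
  facet normal 0.0000 0.0000 -1.0000
    outer loop
      vertex 8.6 0.8 0.0
      vertex 1.2 7.5 0.0
      vertex 24.8 18.5 0.0
    endloop
  endfacet
  facet normal 0.0000 0.0000 -1.0000
    outer loop
      vertex 18.5 1.2 0.0
      vertex 8.6 0.8 0.0
      vertex 24.8 18.5 0.0
    endloop
  endfacet
  facet normal 0.0000 0.0000 -1.0000
    outer loop
      vertex 25.2 8.6 0.0
      vertex 18.5 1.2 0.0
      vertex 24.8 18.5 0.0
    endloop
  endfacet
  facet normal 0.5065 0.5594 0.6561
    outer loop
      vertex 24.8 18.5 0.0
      vertex 17.4 25.2 0.0
      vertex 13.0 13.0 13.8
    endloop
  endfacet
  facet normal -0.0305 0.7537 0.6566
    outer loop
      vertex 17.4 25.2 0.0
      vertex 7.5 24.8 0.0
      vertex 13.0 13.0 13.8
    endloop
  endfacet
  facet normal -0.5594 0.5065 0.6561
    outer loop
      vertex 7.5 24.8 0.0
      vertex 0.8 17.4 0.0
      vertex 13.0 13.0 13.8
    endloop
  endfacet
  facet normal -0.7537 -0.0305 0.6566
    outer loop
      vertex 0.8 17.4 0.0
      vertex 1.2 7.5 0.0
      vertex 13.0 13.0 13.8
    endloop
  endfacet
  facet normal -0.5065 -0.5594 0.6561
    outer loop
      vertex 1.2 7.5 0.0
      vertex 8.6 0.8 0.0
      vertex 13.0 13.0 13.8
    endloop
  endfacet
  facet normal 0.0305 -0.7537 0.6566
    outer loop
      vertex 8.6 0.8 0.0
      vertex 18.5 1.2 0.0
      vertex 13.0 13.0 13.8
    endloop
  endfacet
  facet normal 0.5594 -0.5065 0.6561
    outer loop
      vertex 18.5 1.2 0.0
      vertex 25.2 8.6 0.0
      vertex 13.0 13.0 13.8
    endloop
  endfacet
  facet normal 0.7537 0.0305 0.6566
    outer loop
      vertex 25.2 8.6 0.0
      vertex 24.8 18.5 0.0
      vertex 13.0 13.0 13.8
    endloop
  endfacet
endsolid part

The G0 Z moves step by Δz≈3.5 mm. The G1 loops shrink linearly with z, so the solid tapers from its base footprint up to z≈13.8. Closing with a flat bottom cap and the tapered top and triangulating gives 14 facets — a regular 8-sided pyramid, base circumscribed radius ≈ 13 mm, apex at z ≈ 13.8 mm.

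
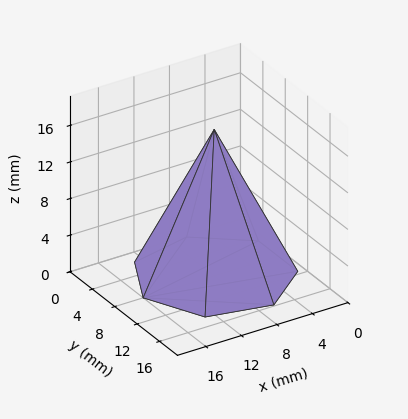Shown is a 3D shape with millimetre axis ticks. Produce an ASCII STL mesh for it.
Reading the render: the shape is a regular 7-sided pyramid, base circumscribed radius ≈ 8 mm, apex at z ≈ 16 mm (dimensions read to the nearest mm from the axis ticks). For the STL, each face is triangulated and given an outward normal.

solid part
  facet normal 0.0000 0.0000 -1.0000
    outer loop
      vertex 6.2 15.8 0.0
      vertex 13.0 14.3 0.0
      vertex 16.0 8.0 0.0
    endloop
  endfacet
  facet normal 0.0000 0.0000 -1.0000
    outer loop
      vertex 0.8 11.5 0.0
      vertex 6.2 15.8 0.0
      vertex 16.0 8.0 0.0
    endloop
  endfacet
  facet normal 0.0000 0.0000 -1.0000
    outer loop
      vertex 0.8 4.5 0.0
      vertex 0.8 11.5 0.0
      vertex 16.0 8.0 0.0
    endloop
  endfacet
  facet normal 0.0000 0.0000 -1.0000
    outer loop
      vertex 6.2 0.2 0.0
      vertex 0.8 4.5 0.0
      vertex 16.0 8.0 0.0
    endloop
  endfacet
  facet normal 0.0000 0.0000 -1.0000
    outer loop
      vertex 13.0 1.7 0.0
      vertex 6.2 0.2 0.0
      vertex 16.0 8.0 0.0
    endloop
  endfacet
  facet normal 0.8229 0.3919 0.4114
    outer loop
      vertex 16.0 8.0 0.0
      vertex 13.0 14.3 0.0
      vertex 8.0 8.0 16.0
    endloop
  endfacet
  facet normal 0.1963 0.8899 0.4117
    outer loop
      vertex 13.0 14.3 0.0
      vertex 6.2 15.8 0.0
      vertex 8.0 8.0 16.0
    endloop
  endfacet
  facet normal -0.5678 0.7130 0.4115
    outer loop
      vertex 6.2 15.8 0.0
      vertex 0.8 11.5 0.0
      vertex 8.0 8.0 16.0
    endloop
  endfacet
  facet normal -0.9119 0.0000 0.4104
    outer loop
      vertex 0.8 11.5 0.0
      vertex 0.8 4.5 0.0
      vertex 8.0 8.0 16.0
    endloop
  endfacet
  facet normal -0.5678 -0.7130 0.4115
    outer loop
      vertex 0.8 4.5 0.0
      vertex 6.2 0.2 0.0
      vertex 8.0 8.0 16.0
    endloop
  endfacet
  facet normal 0.1963 -0.8899 0.4117
    outer loop
      vertex 6.2 0.2 0.0
      vertex 13.0 1.7 0.0
      vertex 8.0 8.0 16.0
    endloop
  endfacet
  facet normal 0.8229 -0.3919 0.4114
    outer loop
      vertex 13.0 1.7 0.0
      vertex 16.0 8.0 0.0
      vertex 8.0 8.0 16.0
    endloop
  endfacet
endsolid part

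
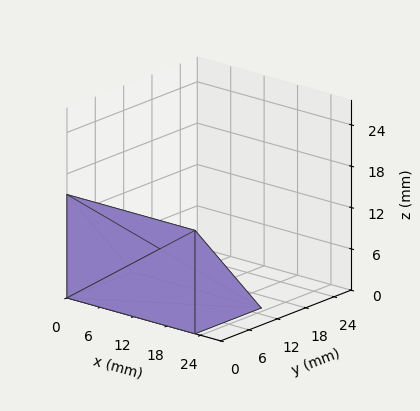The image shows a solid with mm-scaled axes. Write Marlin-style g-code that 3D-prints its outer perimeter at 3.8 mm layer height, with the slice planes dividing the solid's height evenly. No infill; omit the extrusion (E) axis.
Reading the render: the shape is a wedge (ramp): 23 × 14 mm base, rising to 15 mm along the y=0 edge and sloping linearly to z=0 at y=14 (dimensions read to the nearest mm from the axis ticks). For the g-code, the solid's height is divided into equal slices at the stated Δz and each level perimeter traced with G1 moves after a G0 lift.

; perimeter-only toolpath
G21 ; units = mm
G90 ; absolute positioning
G28 ; home
; layer 1
G0 Z3.8
G0 X0.0 Y0.0
G1 X23.0 Y0.0
G1 X23.0 Y10.5
G1 X0.0 Y10.5
G1 X0.0 Y0.0
; layer 2
G0 Z7.5
G0 X0.0 Y0.0
G1 X23.0 Y0.0
G1 X23.0 Y7.0
G1 X0.0 Y7.0
G1 X0.0 Y0.0
; layer 3
G0 Z11.2
G0 X0.0 Y0.0
G1 X23.0 Y0.0
G1 X23.0 Y3.5
G1 X0.0 Y3.5
G1 X0.0 Y0.0
M2 ; end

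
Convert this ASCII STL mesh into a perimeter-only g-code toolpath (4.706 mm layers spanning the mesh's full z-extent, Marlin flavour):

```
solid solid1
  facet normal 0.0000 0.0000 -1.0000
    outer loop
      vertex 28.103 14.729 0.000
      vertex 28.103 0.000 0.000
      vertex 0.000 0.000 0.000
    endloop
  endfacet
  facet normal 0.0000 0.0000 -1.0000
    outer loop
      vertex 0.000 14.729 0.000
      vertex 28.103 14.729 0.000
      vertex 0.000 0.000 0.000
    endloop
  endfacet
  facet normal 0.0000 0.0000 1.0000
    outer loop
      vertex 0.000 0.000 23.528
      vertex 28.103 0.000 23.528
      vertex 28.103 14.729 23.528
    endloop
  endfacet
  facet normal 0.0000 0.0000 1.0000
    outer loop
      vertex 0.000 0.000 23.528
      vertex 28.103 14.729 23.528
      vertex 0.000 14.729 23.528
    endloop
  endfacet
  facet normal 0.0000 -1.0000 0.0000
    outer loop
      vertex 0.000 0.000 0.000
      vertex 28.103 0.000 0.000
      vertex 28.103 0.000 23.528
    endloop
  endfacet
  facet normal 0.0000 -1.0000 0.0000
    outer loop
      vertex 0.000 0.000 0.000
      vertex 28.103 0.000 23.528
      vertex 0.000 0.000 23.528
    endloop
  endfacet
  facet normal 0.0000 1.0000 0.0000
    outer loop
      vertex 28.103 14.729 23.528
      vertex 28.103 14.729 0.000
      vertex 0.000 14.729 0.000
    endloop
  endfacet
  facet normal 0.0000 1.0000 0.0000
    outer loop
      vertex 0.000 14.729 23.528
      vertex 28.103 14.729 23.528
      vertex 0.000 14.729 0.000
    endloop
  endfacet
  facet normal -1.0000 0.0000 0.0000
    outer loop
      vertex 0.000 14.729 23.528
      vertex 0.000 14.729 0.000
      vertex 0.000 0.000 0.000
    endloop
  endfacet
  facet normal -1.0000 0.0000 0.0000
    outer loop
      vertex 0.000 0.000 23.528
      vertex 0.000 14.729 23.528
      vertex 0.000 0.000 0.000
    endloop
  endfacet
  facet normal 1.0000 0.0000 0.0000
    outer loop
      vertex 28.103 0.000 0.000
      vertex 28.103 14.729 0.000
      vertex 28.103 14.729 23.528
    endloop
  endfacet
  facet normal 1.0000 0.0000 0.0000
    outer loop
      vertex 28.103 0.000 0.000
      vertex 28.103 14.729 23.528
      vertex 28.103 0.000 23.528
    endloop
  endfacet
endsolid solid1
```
; perimeter-only toolpath
G21 ; units = mm
G90 ; absolute positioning
G28 ; home
; layer 1
G0 Z4.706
G0 X0.000 Y0.000
G1 X28.103 Y0.000
G1 X28.103 Y14.729
G1 X0.000 Y14.729
G1 X0.000 Y0.000
; layer 2
G0 Z9.411
G0 X0.000 Y0.000
G1 X28.103 Y0.000
G1 X28.103 Y14.729
G1 X0.000 Y14.729
G1 X0.000 Y0.000
; layer 3
G0 Z14.117
G0 X0.000 Y0.000
G1 X28.103 Y0.000
G1 X28.103 Y14.729
G1 X0.000 Y14.729
G1 X0.000 Y0.000
; layer 4
G0 Z18.822
G0 X0.000 Y0.000
G1 X28.103 Y0.000
G1 X28.103 Y14.729
G1 X0.000 Y14.729
G1 X0.000 Y0.000
; layer 5
G0 Z23.528
G0 X0.000 Y0.000
G1 X28.103 Y0.000
G1 X28.103 Y14.729
G1 X0.000 Y14.729
G1 X0.000 Y0.000
M2 ; end

The solid is a rectangular box, roughly 28.1 × 14.7 mm footprint and 23.5 mm tall. Slicing at Δz = 4.706 mm — 5 equal slices spanning the solid's height, so layer i sits at z = i·h/5 — gives 5 non-empty perimeters. Each is a 4-segment closed polygon; G0 lifts to the layer z and rapids to the start vertex, then G1 traces the edges.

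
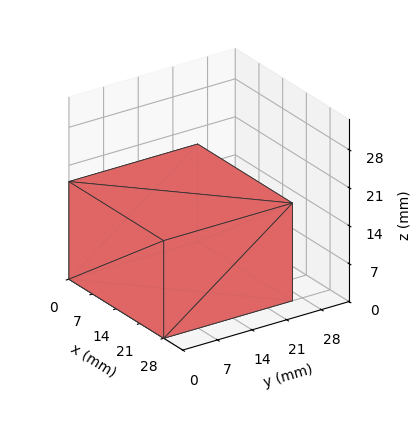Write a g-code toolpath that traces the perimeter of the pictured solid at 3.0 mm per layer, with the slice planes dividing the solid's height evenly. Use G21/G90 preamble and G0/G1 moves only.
Reading the render: the shape is a rectangular box, roughly 28 × 26 mm footprint and 18 mm tall (dimensions read to the nearest mm from the axis ticks). For the g-code, the solid's height is divided into equal slices at the stated Δz and each level perimeter traced with G1 moves after a G0 lift.

; perimeter-only toolpath
G21 ; units = mm
G90 ; absolute positioning
G28 ; home
; layer 1
G0 Z3.0
G0 X0.0 Y0.0
G1 X28.0 Y0.0
G1 X28.0 Y26.0
G1 X0.0 Y26.0
G1 X0.0 Y0.0
; layer 2
G0 Z6.0
G0 X0.0 Y0.0
G1 X28.0 Y0.0
G1 X28.0 Y26.0
G1 X0.0 Y26.0
G1 X0.0 Y0.0
; layer 3
G0 Z9.0
G0 X0.0 Y0.0
G1 X28.0 Y0.0
G1 X28.0 Y26.0
G1 X0.0 Y26.0
G1 X0.0 Y0.0
; layer 4
G0 Z12.0
G0 X0.0 Y0.0
G1 X28.0 Y0.0
G1 X28.0 Y26.0
G1 X0.0 Y26.0
G1 X0.0 Y0.0
; layer 5
G0 Z15.0
G0 X0.0 Y0.0
G1 X28.0 Y0.0
G1 X28.0 Y26.0
G1 X0.0 Y26.0
G1 X0.0 Y0.0
; layer 6
G0 Z18.0
G0 X0.0 Y0.0
G1 X28.0 Y0.0
G1 X28.0 Y26.0
G1 X0.0 Y26.0
G1 X0.0 Y0.0
M2 ; end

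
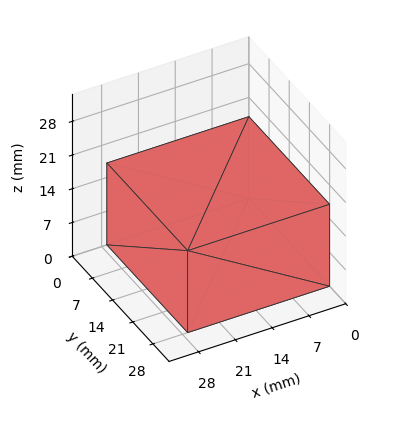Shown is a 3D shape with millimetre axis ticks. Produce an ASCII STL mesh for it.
Reading the render: the shape is a rectangular box, roughly 27 × 28 mm footprint and 17 mm tall (dimensions read to the nearest mm from the axis ticks). For the STL, each face is triangulated and given an outward normal.

solid part
  facet normal 0.0000 0.0000 -1.0000
    outer loop
      vertex 27.00 28.00 0.00
      vertex 27.00 0.00 0.00
      vertex 0.00 0.00 0.00
    endloop
  endfacet
  facet normal 0.0000 0.0000 -1.0000
    outer loop
      vertex 0.00 28.00 0.00
      vertex 27.00 28.00 0.00
      vertex 0.00 0.00 0.00
    endloop
  endfacet
  facet normal 0.0000 0.0000 1.0000
    outer loop
      vertex 0.00 0.00 17.00
      vertex 27.00 0.00 17.00
      vertex 27.00 28.00 17.00
    endloop
  endfacet
  facet normal 0.0000 0.0000 1.0000
    outer loop
      vertex 0.00 0.00 17.00
      vertex 27.00 28.00 17.00
      vertex 0.00 28.00 17.00
    endloop
  endfacet
  facet normal 0.0000 -1.0000 0.0000
    outer loop
      vertex 0.00 0.00 0.00
      vertex 27.00 0.00 0.00
      vertex 27.00 0.00 17.00
    endloop
  endfacet
  facet normal 0.0000 -1.0000 0.0000
    outer loop
      vertex 0.00 0.00 0.00
      vertex 27.00 0.00 17.00
      vertex 0.00 0.00 17.00
    endloop
  endfacet
  facet normal 0.0000 1.0000 0.0000
    outer loop
      vertex 27.00 28.00 17.00
      vertex 27.00 28.00 0.00
      vertex 0.00 28.00 0.00
    endloop
  endfacet
  facet normal 0.0000 1.0000 0.0000
    outer loop
      vertex 0.00 28.00 17.00
      vertex 27.00 28.00 17.00
      vertex 0.00 28.00 0.00
    endloop
  endfacet
  facet normal -1.0000 0.0000 0.0000
    outer loop
      vertex 0.00 28.00 17.00
      vertex 0.00 28.00 0.00
      vertex 0.00 0.00 0.00
    endloop
  endfacet
  facet normal -1.0000 0.0000 0.0000
    outer loop
      vertex 0.00 0.00 17.00
      vertex 0.00 28.00 17.00
      vertex 0.00 0.00 0.00
    endloop
  endfacet
  facet normal 1.0000 0.0000 0.0000
    outer loop
      vertex 27.00 0.00 0.00
      vertex 27.00 28.00 0.00
      vertex 27.00 28.00 17.00
    endloop
  endfacet
  facet normal 1.0000 0.0000 0.0000
    outer loop
      vertex 27.00 0.00 0.00
      vertex 27.00 28.00 17.00
      vertex 27.00 0.00 17.00
    endloop
  endfacet
endsolid part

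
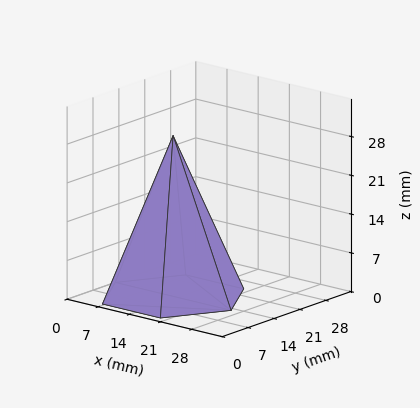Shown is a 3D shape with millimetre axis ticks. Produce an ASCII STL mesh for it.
Reading the render: the shape is a regular 6-sided pyramid, base circumscribed radius ≈ 13 mm, apex at z ≈ 29 mm (dimensions read to the nearest mm from the axis ticks). For the STL, each face is triangulated and given an outward normal.

solid part
  facet normal 0.0000 0.0000 -1.0000
    outer loop
      vertex 6.50 24.26 0.00
      vertex 19.50 24.26 0.00
      vertex 26.00 13.00 0.00
    endloop
  endfacet
  facet normal 0.0000 0.0000 -1.0000
    outer loop
      vertex 0.00 13.00 0.00
      vertex 6.50 24.26 0.00
      vertex 26.00 13.00 0.00
    endloop
  endfacet
  facet normal 0.0000 0.0000 -1.0000
    outer loop
      vertex 6.50 1.74 0.00
      vertex 0.00 13.00 0.00
      vertex 26.00 13.00 0.00
    endloop
  endfacet
  facet normal 0.0000 0.0000 -1.0000
    outer loop
      vertex 19.50 1.74 0.00
      vertex 6.50 1.74 0.00
      vertex 26.00 13.00 0.00
    endloop
  endfacet
  facet normal 0.8073 0.4661 0.3619
    outer loop
      vertex 26.00 13.00 0.00
      vertex 19.50 24.26 0.00
      vertex 13.00 13.00 29.00
    endloop
  endfacet
  facet normal 0.0000 0.9322 0.3619
    outer loop
      vertex 19.50 24.26 0.00
      vertex 6.50 24.26 0.00
      vertex 13.00 13.00 29.00
    endloop
  endfacet
  facet normal -0.8073 0.4661 0.3619
    outer loop
      vertex 6.50 24.26 0.00
      vertex 0.00 13.00 0.00
      vertex 13.00 13.00 29.00
    endloop
  endfacet
  facet normal -0.8073 -0.4661 0.3619
    outer loop
      vertex 0.00 13.00 0.00
      vertex 6.50 1.74 0.00
      vertex 13.00 13.00 29.00
    endloop
  endfacet
  facet normal 0.0000 -0.9322 0.3619
    outer loop
      vertex 6.50 1.74 0.00
      vertex 19.50 1.74 0.00
      vertex 13.00 13.00 29.00
    endloop
  endfacet
  facet normal 0.8073 -0.4661 0.3619
    outer loop
      vertex 19.50 1.74 0.00
      vertex 26.00 13.00 0.00
      vertex 13.00 13.00 29.00
    endloop
  endfacet
endsolid part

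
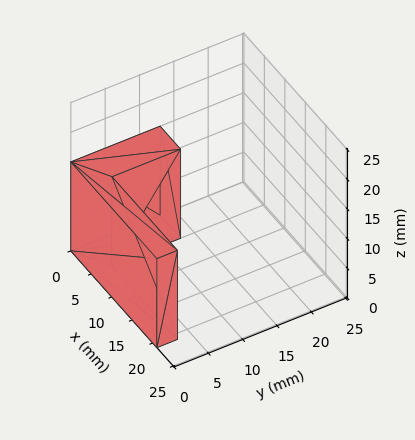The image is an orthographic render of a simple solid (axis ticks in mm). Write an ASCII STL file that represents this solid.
Reading the render: the shape is an L-shaped prism: outer 21 × 13 mm, arm thicknesses ≈ 3 mm (horizontal) and 5 mm (vertical), extruded 15 mm in z (dimensions read to the nearest mm from the axis ticks). For the STL, each face is triangulated and given an outward normal.

solid part
  facet normal 0.0000 0.0000 -1.0000
    outer loop
      vertex 21.00 3.00 0.00
      vertex 21.00 0.00 0.00
      vertex 0.00 0.00 0.00
    endloop
  endfacet
  facet normal 0.0000 0.0000 -1.0000
    outer loop
      vertex 5.00 3.00 0.00
      vertex 21.00 3.00 0.00
      vertex 0.00 0.00 0.00
    endloop
  endfacet
  facet normal 0.0000 0.0000 -1.0000
    outer loop
      vertex 5.00 13.00 0.00
      vertex 5.00 3.00 0.00
      vertex 0.00 0.00 0.00
    endloop
  endfacet
  facet normal 0.0000 0.0000 -1.0000
    outer loop
      vertex 0.00 13.00 0.00
      vertex 5.00 13.00 0.00
      vertex 0.00 0.00 0.00
    endloop
  endfacet
  facet normal 0.0000 0.0000 1.0000
    outer loop
      vertex 0.00 0.00 15.00
      vertex 21.00 0.00 15.00
      vertex 21.00 3.00 15.00
    endloop
  endfacet
  facet normal 0.0000 0.0000 1.0000
    outer loop
      vertex 0.00 0.00 15.00
      vertex 21.00 3.00 15.00
      vertex 5.00 3.00 15.00
    endloop
  endfacet
  facet normal 0.0000 0.0000 1.0000
    outer loop
      vertex 0.00 0.00 15.00
      vertex 5.00 3.00 15.00
      vertex 5.00 13.00 15.00
    endloop
  endfacet
  facet normal 0.0000 0.0000 1.0000
    outer loop
      vertex 0.00 0.00 15.00
      vertex 5.00 13.00 15.00
      vertex 0.00 13.00 15.00
    endloop
  endfacet
  facet normal 0.0000 -1.0000 0.0000
    outer loop
      vertex 0.00 0.00 0.00
      vertex 21.00 0.00 0.00
      vertex 21.00 0.00 15.00
    endloop
  endfacet
  facet normal 0.0000 -1.0000 0.0000
    outer loop
      vertex 0.00 0.00 0.00
      vertex 21.00 0.00 15.00
      vertex 0.00 0.00 15.00
    endloop
  endfacet
  facet normal 1.0000 0.0000 0.0000
    outer loop
      vertex 21.00 0.00 0.00
      vertex 21.00 3.00 0.00
      vertex 21.00 3.00 15.00
    endloop
  endfacet
  facet normal 1.0000 0.0000 0.0000
    outer loop
      vertex 21.00 0.00 0.00
      vertex 21.00 3.00 15.00
      vertex 21.00 0.00 15.00
    endloop
  endfacet
  facet normal 0.0000 1.0000 0.0000
    outer loop
      vertex 21.00 3.00 0.00
      vertex 5.00 3.00 0.00
      vertex 5.00 3.00 15.00
    endloop
  endfacet
  facet normal 0.0000 1.0000 0.0000
    outer loop
      vertex 21.00 3.00 0.00
      vertex 5.00 3.00 15.00
      vertex 21.00 3.00 15.00
    endloop
  endfacet
  facet normal 1.0000 0.0000 0.0000
    outer loop
      vertex 5.00 3.00 0.00
      vertex 5.00 13.00 0.00
      vertex 5.00 13.00 15.00
    endloop
  endfacet
  facet normal 1.0000 0.0000 0.0000
    outer loop
      vertex 5.00 3.00 0.00
      vertex 5.00 13.00 15.00
      vertex 5.00 3.00 15.00
    endloop
  endfacet
  facet normal 0.0000 1.0000 0.0000
    outer loop
      vertex 5.00 13.00 0.00
      vertex 0.00 13.00 0.00
      vertex 0.00 13.00 15.00
    endloop
  endfacet
  facet normal 0.0000 1.0000 0.0000
    outer loop
      vertex 5.00 13.00 0.00
      vertex 0.00 13.00 15.00
      vertex 5.00 13.00 15.00
    endloop
  endfacet
  facet normal -1.0000 0.0000 0.0000
    outer loop
      vertex 0.00 13.00 0.00
      vertex 0.00 0.00 0.00
      vertex 0.00 0.00 15.00
    endloop
  endfacet
  facet normal -1.0000 0.0000 0.0000
    outer loop
      vertex 0.00 13.00 0.00
      vertex 0.00 0.00 15.00
      vertex 0.00 13.00 15.00
    endloop
  endfacet
endsolid part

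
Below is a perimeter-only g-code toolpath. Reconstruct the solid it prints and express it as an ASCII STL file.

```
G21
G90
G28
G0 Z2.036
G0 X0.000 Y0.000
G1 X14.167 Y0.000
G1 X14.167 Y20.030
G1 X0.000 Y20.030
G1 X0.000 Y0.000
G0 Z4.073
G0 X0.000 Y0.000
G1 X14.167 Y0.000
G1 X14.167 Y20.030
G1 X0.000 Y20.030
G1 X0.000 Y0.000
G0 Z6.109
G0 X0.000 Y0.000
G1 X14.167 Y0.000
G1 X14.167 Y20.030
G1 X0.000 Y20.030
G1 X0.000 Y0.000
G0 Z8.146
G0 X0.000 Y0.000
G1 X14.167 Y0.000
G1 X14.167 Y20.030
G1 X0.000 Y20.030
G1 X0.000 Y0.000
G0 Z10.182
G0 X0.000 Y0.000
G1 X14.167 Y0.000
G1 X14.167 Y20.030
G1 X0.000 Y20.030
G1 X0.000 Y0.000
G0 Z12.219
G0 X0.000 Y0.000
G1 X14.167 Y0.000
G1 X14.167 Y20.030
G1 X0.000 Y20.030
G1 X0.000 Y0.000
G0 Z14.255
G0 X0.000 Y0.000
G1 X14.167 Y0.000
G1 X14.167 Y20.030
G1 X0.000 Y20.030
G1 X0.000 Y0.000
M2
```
solid part
  facet normal 0.0000 0.0000 -1.0000
    outer loop
      vertex 14.167 20.030 0.000
      vertex 14.167 0.000 0.000
      vertex 0.000 0.000 0.000
    endloop
  endfacet
  facet normal 0.0000 0.0000 -1.0000
    outer loop
      vertex 0.000 20.030 0.000
      vertex 14.167 20.030 0.000
      vertex 0.000 0.000 0.000
    endloop
  endfacet
  facet normal 0.0000 0.0000 1.0000
    outer loop
      vertex 0.000 0.000 14.255
      vertex 14.167 0.000 14.255
      vertex 14.167 20.030 14.255
    endloop
  endfacet
  facet normal 0.0000 0.0000 1.0000
    outer loop
      vertex 0.000 0.000 14.255
      vertex 14.167 20.030 14.255
      vertex 0.000 20.030 14.255
    endloop
  endfacet
  facet normal 0.0000 -1.0000 0.0000
    outer loop
      vertex 0.000 0.000 0.000
      vertex 14.167 0.000 0.000
      vertex 14.167 0.000 14.255
    endloop
  endfacet
  facet normal 0.0000 -1.0000 0.0000
    outer loop
      vertex 0.000 0.000 0.000
      vertex 14.167 0.000 14.255
      vertex 0.000 0.000 14.255
    endloop
  endfacet
  facet normal 0.0000 1.0000 0.0000
    outer loop
      vertex 14.167 20.030 14.255
      vertex 14.167 20.030 0.000
      vertex 0.000 20.030 0.000
    endloop
  endfacet
  facet normal 0.0000 1.0000 0.0000
    outer loop
      vertex 0.000 20.030 14.255
      vertex 14.167 20.030 14.255
      vertex 0.000 20.030 0.000
    endloop
  endfacet
  facet normal -1.0000 0.0000 0.0000
    outer loop
      vertex 0.000 20.030 14.255
      vertex 0.000 20.030 0.000
      vertex 0.000 0.000 0.000
    endloop
  endfacet
  facet normal -1.0000 0.0000 0.0000
    outer loop
      vertex 0.000 0.000 14.255
      vertex 0.000 20.030 14.255
      vertex 0.000 0.000 0.000
    endloop
  endfacet
  facet normal 1.0000 0.0000 0.0000
    outer loop
      vertex 14.167 0.000 0.000
      vertex 14.167 20.030 0.000
      vertex 14.167 20.030 14.255
    endloop
  endfacet
  facet normal 1.0000 0.0000 0.0000
    outer loop
      vertex 14.167 0.000 0.000
      vertex 14.167 20.030 14.255
      vertex 14.167 0.000 14.255
    endloop
  endfacet
endsolid part

The G0 Z moves step by Δz≈2.036 mm. Every layer's G1 loop is the same polygon, so the solid is a straight extrusion of it from z=0 to z≈14.3. Closing with flat bottom and top caps and triangulating gives 12 facets — a rectangular box, roughly 14.2 × 20 mm footprint and 14.3 mm tall.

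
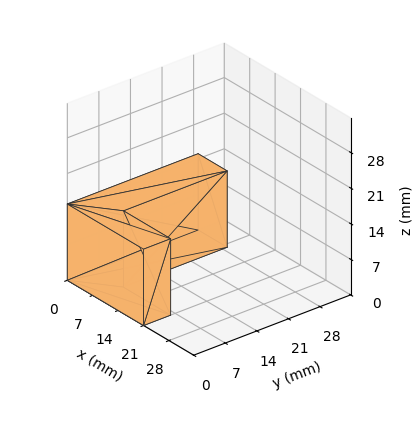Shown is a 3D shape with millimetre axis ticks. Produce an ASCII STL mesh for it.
Reading the render: the shape is an L-shaped prism: outer 21 × 29 mm, arm thicknesses ≈ 6 mm (horizontal) and 8 mm (vertical), extruded 15 mm in z (dimensions read to the nearest mm from the axis ticks). For the STL, each face is triangulated and given an outward normal.

solid part
  facet normal 0.0000 0.0000 -1.0000
    outer loop
      vertex 21.00 6.00 0.00
      vertex 21.00 0.00 0.00
      vertex 0.00 0.00 0.00
    endloop
  endfacet
  facet normal 0.0000 0.0000 -1.0000
    outer loop
      vertex 8.00 6.00 0.00
      vertex 21.00 6.00 0.00
      vertex 0.00 0.00 0.00
    endloop
  endfacet
  facet normal 0.0000 0.0000 -1.0000
    outer loop
      vertex 8.00 29.00 0.00
      vertex 8.00 6.00 0.00
      vertex 0.00 0.00 0.00
    endloop
  endfacet
  facet normal 0.0000 0.0000 -1.0000
    outer loop
      vertex 0.00 29.00 0.00
      vertex 8.00 29.00 0.00
      vertex 0.00 0.00 0.00
    endloop
  endfacet
  facet normal 0.0000 0.0000 1.0000
    outer loop
      vertex 0.00 0.00 15.00
      vertex 21.00 0.00 15.00
      vertex 21.00 6.00 15.00
    endloop
  endfacet
  facet normal 0.0000 0.0000 1.0000
    outer loop
      vertex 0.00 0.00 15.00
      vertex 21.00 6.00 15.00
      vertex 8.00 6.00 15.00
    endloop
  endfacet
  facet normal 0.0000 0.0000 1.0000
    outer loop
      vertex 0.00 0.00 15.00
      vertex 8.00 6.00 15.00
      vertex 8.00 29.00 15.00
    endloop
  endfacet
  facet normal 0.0000 0.0000 1.0000
    outer loop
      vertex 0.00 0.00 15.00
      vertex 8.00 29.00 15.00
      vertex 0.00 29.00 15.00
    endloop
  endfacet
  facet normal 0.0000 -1.0000 0.0000
    outer loop
      vertex 0.00 0.00 0.00
      vertex 21.00 0.00 0.00
      vertex 21.00 0.00 15.00
    endloop
  endfacet
  facet normal 0.0000 -1.0000 0.0000
    outer loop
      vertex 0.00 0.00 0.00
      vertex 21.00 0.00 15.00
      vertex 0.00 0.00 15.00
    endloop
  endfacet
  facet normal 1.0000 0.0000 0.0000
    outer loop
      vertex 21.00 0.00 0.00
      vertex 21.00 6.00 0.00
      vertex 21.00 6.00 15.00
    endloop
  endfacet
  facet normal 1.0000 0.0000 0.0000
    outer loop
      vertex 21.00 0.00 0.00
      vertex 21.00 6.00 15.00
      vertex 21.00 0.00 15.00
    endloop
  endfacet
  facet normal 0.0000 1.0000 0.0000
    outer loop
      vertex 21.00 6.00 0.00
      vertex 8.00 6.00 0.00
      vertex 8.00 6.00 15.00
    endloop
  endfacet
  facet normal 0.0000 1.0000 0.0000
    outer loop
      vertex 21.00 6.00 0.00
      vertex 8.00 6.00 15.00
      vertex 21.00 6.00 15.00
    endloop
  endfacet
  facet normal 1.0000 0.0000 0.0000
    outer loop
      vertex 8.00 6.00 0.00
      vertex 8.00 29.00 0.00
      vertex 8.00 29.00 15.00
    endloop
  endfacet
  facet normal 1.0000 0.0000 0.0000
    outer loop
      vertex 8.00 6.00 0.00
      vertex 8.00 29.00 15.00
      vertex 8.00 6.00 15.00
    endloop
  endfacet
  facet normal 0.0000 1.0000 0.0000
    outer loop
      vertex 8.00 29.00 0.00
      vertex 0.00 29.00 0.00
      vertex 0.00 29.00 15.00
    endloop
  endfacet
  facet normal 0.0000 1.0000 0.0000
    outer loop
      vertex 8.00 29.00 0.00
      vertex 0.00 29.00 15.00
      vertex 8.00 29.00 15.00
    endloop
  endfacet
  facet normal -1.0000 0.0000 0.0000
    outer loop
      vertex 0.00 29.00 0.00
      vertex 0.00 0.00 0.00
      vertex 0.00 0.00 15.00
    endloop
  endfacet
  facet normal -1.0000 0.0000 0.0000
    outer loop
      vertex 0.00 29.00 0.00
      vertex 0.00 0.00 15.00
      vertex 0.00 29.00 15.00
    endloop
  endfacet
endsolid part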